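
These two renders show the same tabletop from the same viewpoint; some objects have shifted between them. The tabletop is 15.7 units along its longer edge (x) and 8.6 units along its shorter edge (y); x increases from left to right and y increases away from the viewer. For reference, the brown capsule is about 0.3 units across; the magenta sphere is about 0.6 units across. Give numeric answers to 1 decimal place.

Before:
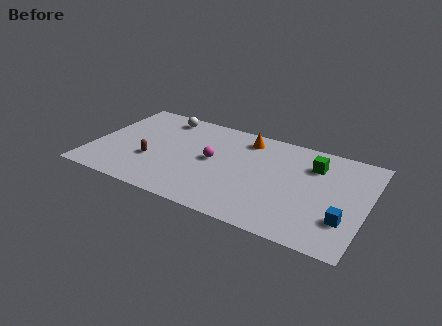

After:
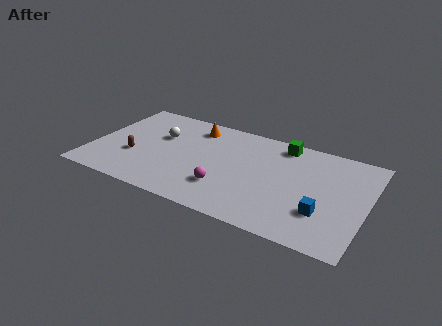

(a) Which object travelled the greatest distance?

the orange cone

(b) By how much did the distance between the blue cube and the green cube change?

+1.2

The distance was about 4.4 in the first image and 5.6 in the second, so they moved 1.2 units further apart.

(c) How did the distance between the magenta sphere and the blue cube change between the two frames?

-2.5

Before: roughly 8.0 units apart; after: 5.5. That's 2.5 units closer together.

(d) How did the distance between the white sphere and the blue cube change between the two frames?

-1.9

Before: roughly 12.0 units apart; after: 10.1. That's 1.9 units closer together.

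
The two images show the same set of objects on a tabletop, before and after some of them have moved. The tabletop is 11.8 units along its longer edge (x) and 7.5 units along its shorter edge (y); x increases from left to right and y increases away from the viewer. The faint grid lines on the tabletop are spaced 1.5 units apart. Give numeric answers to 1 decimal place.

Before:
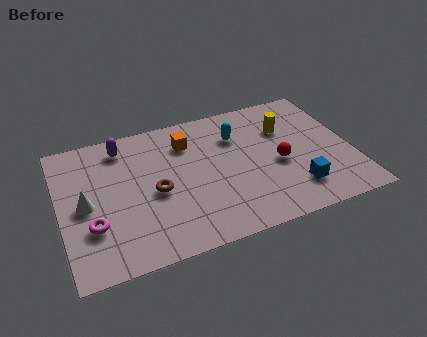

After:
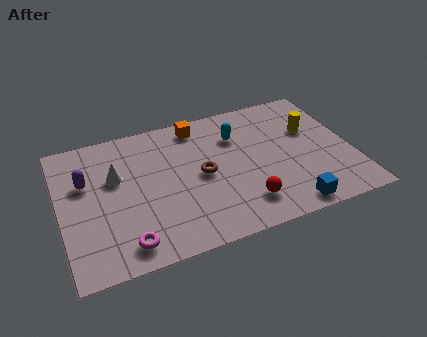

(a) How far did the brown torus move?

1.9

The brown torus moved from about (3.8, 3.4) to (5.7, 3.7), a distance of √(1.9² + 0.3²) ≈ 1.9.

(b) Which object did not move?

the cyan capsule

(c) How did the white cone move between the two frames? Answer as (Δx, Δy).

(1.3, 1.1)

From the two frames, the white cone sits at roughly (1.0, 3.6) before and (2.3, 4.7) after.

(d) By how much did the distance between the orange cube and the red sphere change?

+0.9

They were about 4.2 units apart before and 5.1 after — 0.9 units further apart.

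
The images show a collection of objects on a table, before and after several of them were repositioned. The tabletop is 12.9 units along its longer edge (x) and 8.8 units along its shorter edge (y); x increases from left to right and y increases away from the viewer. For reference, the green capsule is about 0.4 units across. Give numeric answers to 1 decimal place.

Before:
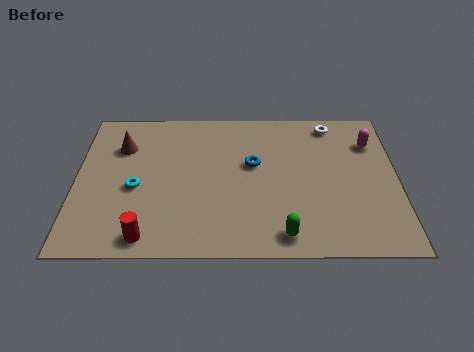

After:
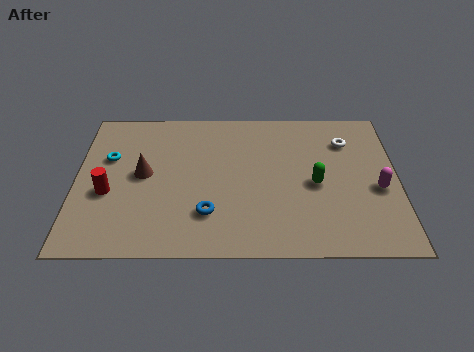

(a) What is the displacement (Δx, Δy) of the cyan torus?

(-1.1, 1.8)

The cyan torus started near (2.4, 3.8) and ended near (1.3, 5.6).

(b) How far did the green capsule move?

3.2

The green capsule was near (8.3, 1.1) before and (9.6, 4.0) after, so it travelled √(1.3² + 2.9²) ≈ 3.2 units.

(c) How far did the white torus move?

1.3

The white torus was near (10.3, 7.7) before and (10.9, 6.6) after, so it travelled √(0.6² + 1.1²) ≈ 1.3 units.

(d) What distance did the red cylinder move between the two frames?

3.0

From (2.9, 1.0) to (1.3, 3.5), the red cylinder covered √(1.6² + 2.5²) ≈ 3.0 units.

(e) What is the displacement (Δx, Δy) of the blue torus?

(-1.8, -2.9)

From the two frames, the blue torus sits at roughly (7.1, 5.2) before and (5.3, 2.3) after.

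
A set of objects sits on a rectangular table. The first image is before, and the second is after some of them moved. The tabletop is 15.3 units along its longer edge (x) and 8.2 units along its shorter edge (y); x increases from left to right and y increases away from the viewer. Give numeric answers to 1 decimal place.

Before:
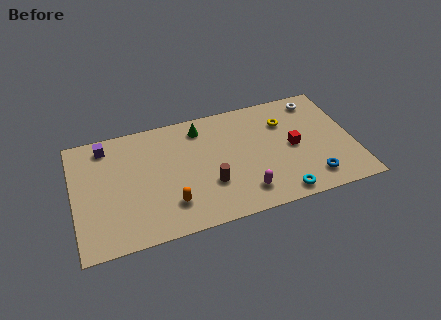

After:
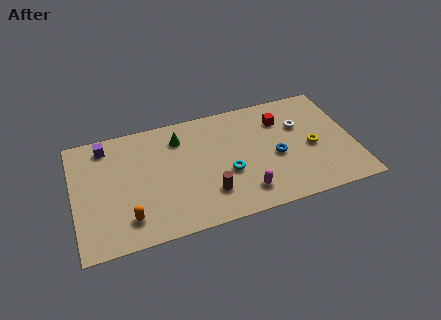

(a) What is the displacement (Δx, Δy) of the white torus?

(-1.1, -1.6)

The white torus was at about (13.6, 7.0) and moved to about (12.5, 5.4).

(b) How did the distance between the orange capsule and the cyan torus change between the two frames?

-0.3

They were about 6.0 units apart before and 5.7 after — 0.3 units closer together.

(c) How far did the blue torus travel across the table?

2.8

The blue torus was near (12.8, 1.5) before and (11.0, 3.6) after, so it travelled √(1.8² + 2.1²) ≈ 2.8 units.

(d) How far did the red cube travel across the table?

2.2

The red cube moved from about (12.0, 4.0) to (11.5, 6.1), a distance of √(0.5² + 2.1²) ≈ 2.2.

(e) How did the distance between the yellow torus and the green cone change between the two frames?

+2.9

They were about 4.7 units apart before and 7.6 after — 2.9 units further apart.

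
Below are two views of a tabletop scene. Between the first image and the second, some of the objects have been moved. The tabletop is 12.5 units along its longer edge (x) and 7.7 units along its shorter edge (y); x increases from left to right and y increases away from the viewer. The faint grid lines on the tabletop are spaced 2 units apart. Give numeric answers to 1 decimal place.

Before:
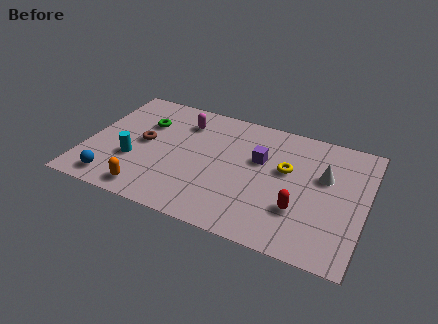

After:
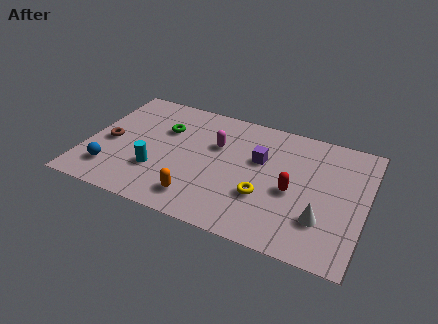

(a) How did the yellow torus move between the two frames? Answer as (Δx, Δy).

(-0.8, -2.0)

From the two frames, the yellow torus sits at roughly (8.9, 4.6) before and (8.1, 2.6) after.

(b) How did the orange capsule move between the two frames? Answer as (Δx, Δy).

(2.2, 0.4)

The orange capsule was at about (3.1, 1.0) and moved to about (5.3, 1.4).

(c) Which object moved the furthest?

the white cone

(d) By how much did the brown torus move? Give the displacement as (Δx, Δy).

(-1.5, -0.5)

The brown torus was at about (2.5, 4.0) and moved to about (1.0, 3.5).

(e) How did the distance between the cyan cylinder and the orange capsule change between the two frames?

+0.3

Before: roughly 1.9 units apart; after: 2.2. That's 0.3 units further apart.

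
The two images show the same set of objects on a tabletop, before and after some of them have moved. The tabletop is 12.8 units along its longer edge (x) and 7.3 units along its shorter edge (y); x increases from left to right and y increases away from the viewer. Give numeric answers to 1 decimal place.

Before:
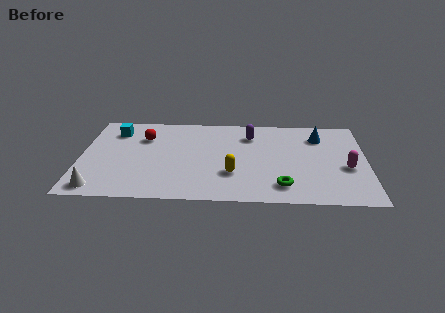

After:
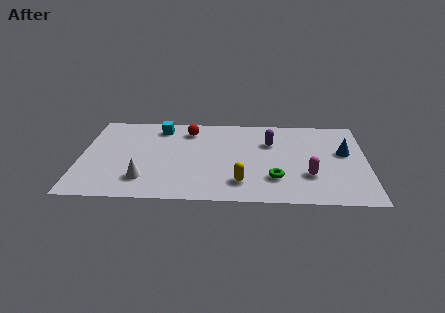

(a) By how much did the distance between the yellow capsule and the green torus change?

-0.8

The distance was about 2.4 in the first image and 1.6 in the second, so they moved 0.8 units closer together.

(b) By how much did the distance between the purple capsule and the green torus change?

-1.4

The distance was about 4.4 in the first image and 3.0 in the second, so they moved 1.4 units closer together.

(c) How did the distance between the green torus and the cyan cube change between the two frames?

-2.0

They were about 8.6 units apart before and 6.6 after — 2.0 units closer together.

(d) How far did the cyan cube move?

2.0

The cyan cube was near (1.5, 5.7) before and (3.5, 6.1) after, so it travelled √(2.0² + 0.4²) ≈ 2.0 units.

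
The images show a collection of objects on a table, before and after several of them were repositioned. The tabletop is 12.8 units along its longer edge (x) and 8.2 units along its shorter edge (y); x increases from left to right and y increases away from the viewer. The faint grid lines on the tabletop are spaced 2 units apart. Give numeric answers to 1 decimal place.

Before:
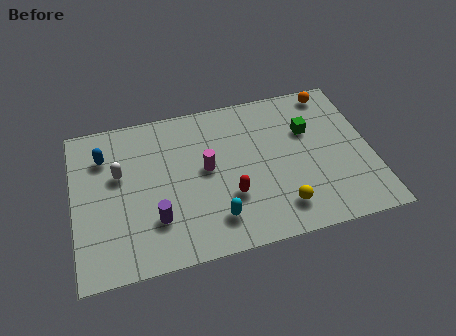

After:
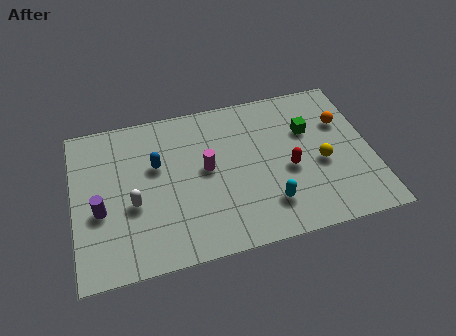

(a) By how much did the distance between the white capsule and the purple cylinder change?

-1.6

The distance was about 3.0 in the first image and 1.4 in the second, so they moved 1.6 units closer together.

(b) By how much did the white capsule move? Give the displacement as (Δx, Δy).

(0.5, -1.7)

From the two frames, the white capsule sits at roughly (2.0, 5.0) before and (2.5, 3.3) after.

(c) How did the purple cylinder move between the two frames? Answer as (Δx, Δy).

(-2.3, 1.0)

The purple cylinder was at about (3.4, 2.3) and moved to about (1.1, 3.3).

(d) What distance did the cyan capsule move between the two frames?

2.3

From (5.9, 1.7) to (8.2, 1.9), the cyan capsule covered √(2.3² + 0.2²) ≈ 2.3 units.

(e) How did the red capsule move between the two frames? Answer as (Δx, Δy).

(2.6, 0.8)

The red capsule was at about (6.6, 2.7) and moved to about (9.2, 3.5).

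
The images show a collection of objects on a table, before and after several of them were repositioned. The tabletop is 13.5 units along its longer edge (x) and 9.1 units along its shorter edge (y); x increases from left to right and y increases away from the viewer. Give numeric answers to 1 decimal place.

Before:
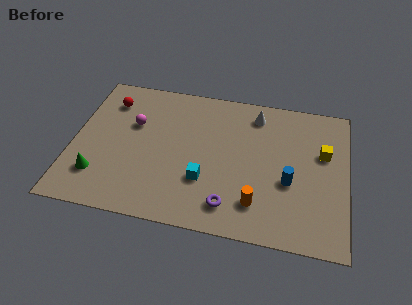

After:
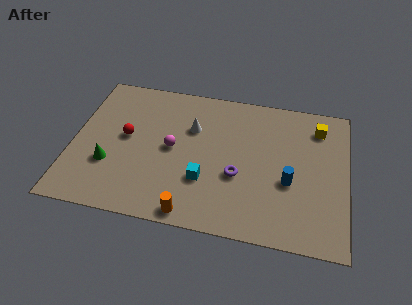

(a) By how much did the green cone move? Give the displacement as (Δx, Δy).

(0.5, 0.8)

The green cone was at about (1.4, 2.2) and moved to about (1.9, 3.0).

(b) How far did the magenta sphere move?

2.3

The magenta sphere was near (2.9, 5.8) before and (4.9, 4.6) after, so it travelled √(2.0² + 1.2²) ≈ 2.3 units.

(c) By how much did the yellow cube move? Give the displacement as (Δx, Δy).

(-0.3, 1.6)

The yellow cube was at about (12.3, 5.7) and moved to about (12.0, 7.3).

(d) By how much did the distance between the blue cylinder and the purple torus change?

-0.9

The distance was about 3.4 in the first image and 2.5 in the second, so they moved 0.9 units closer together.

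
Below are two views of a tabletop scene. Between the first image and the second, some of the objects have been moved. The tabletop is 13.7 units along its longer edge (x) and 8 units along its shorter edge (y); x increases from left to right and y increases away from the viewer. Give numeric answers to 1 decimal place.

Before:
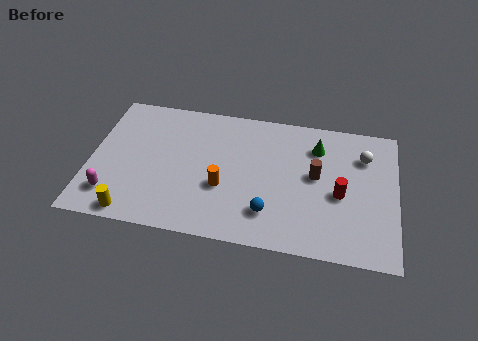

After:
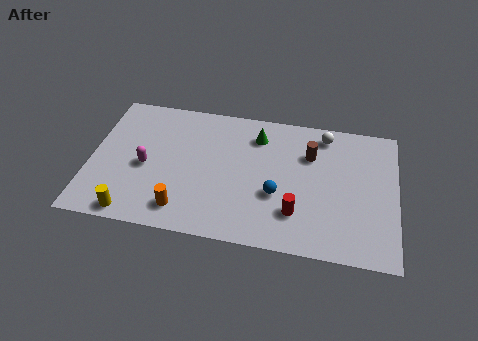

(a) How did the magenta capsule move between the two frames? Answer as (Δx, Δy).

(1.4, 1.9)

The magenta capsule was at about (1.1, 1.7) and moved to about (2.5, 3.6).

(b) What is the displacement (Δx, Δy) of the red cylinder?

(-1.9, -1.4)

The red cylinder started near (11.2, 3.5) and ended near (9.3, 2.1).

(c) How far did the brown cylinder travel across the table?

1.2

The brown cylinder moved from about (10.1, 4.4) to (9.8, 5.6), a distance of √(0.3² + 1.2²) ≈ 1.2.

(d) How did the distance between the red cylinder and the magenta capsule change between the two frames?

-3.3

They were about 10.3 units apart before and 7.0 after — 3.3 units closer together.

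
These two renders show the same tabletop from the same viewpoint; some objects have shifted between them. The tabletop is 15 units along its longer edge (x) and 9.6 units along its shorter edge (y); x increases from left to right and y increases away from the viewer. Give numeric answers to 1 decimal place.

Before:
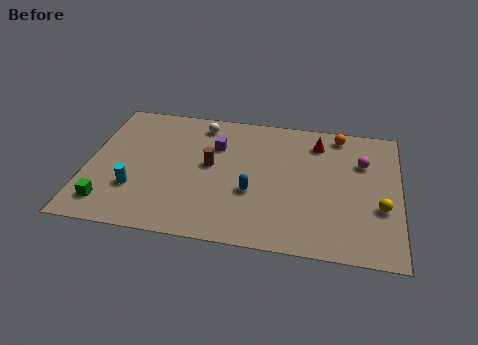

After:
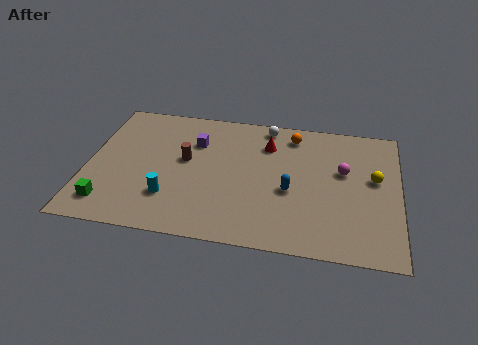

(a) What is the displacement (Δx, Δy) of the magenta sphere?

(-0.9, -0.8)

The magenta sphere started near (13.2, 6.6) and ended near (12.3, 5.8).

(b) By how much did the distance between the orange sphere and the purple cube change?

-1.3

The distance was about 6.2 in the first image and 4.9 in the second, so they moved 1.3 units closer together.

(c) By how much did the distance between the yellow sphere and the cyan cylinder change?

-1.6

The distance was about 11.7 in the first image and 10.1 in the second, so they moved 1.6 units closer together.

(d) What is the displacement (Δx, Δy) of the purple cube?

(-1.0, 0.1)

From the two frames, the purple cube sits at roughly (6.1, 6.7) before and (5.1, 6.8) after.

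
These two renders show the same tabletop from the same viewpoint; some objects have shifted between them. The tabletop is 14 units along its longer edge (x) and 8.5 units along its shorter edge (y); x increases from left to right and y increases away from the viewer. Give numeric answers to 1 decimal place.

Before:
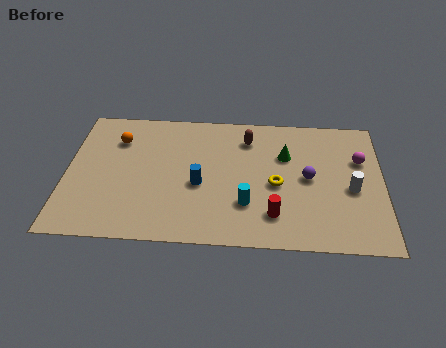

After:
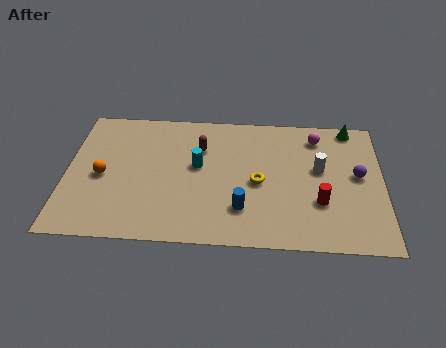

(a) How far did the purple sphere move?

2.2

The purple sphere moved from about (10.7, 4.3) to (12.9, 4.6), a distance of √(2.2² + 0.3²) ≈ 2.2.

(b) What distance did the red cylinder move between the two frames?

2.2

The red cylinder was near (9.2, 1.9) before and (11.2, 2.8) after, so it travelled √(2.0² + 0.9²) ≈ 2.2 units.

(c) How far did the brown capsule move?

2.2

The brown capsule moved from about (8.0, 6.7) to (5.9, 6.0), a distance of √(2.1² + 0.7²) ≈ 2.2.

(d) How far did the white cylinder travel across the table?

1.8

From (12.6, 3.7) to (11.2, 4.9), the white cylinder covered √(1.4² + 1.2²) ≈ 1.8 units.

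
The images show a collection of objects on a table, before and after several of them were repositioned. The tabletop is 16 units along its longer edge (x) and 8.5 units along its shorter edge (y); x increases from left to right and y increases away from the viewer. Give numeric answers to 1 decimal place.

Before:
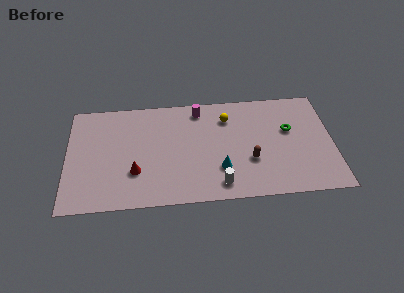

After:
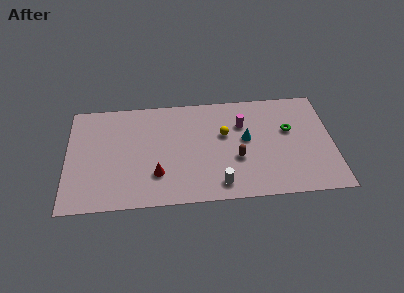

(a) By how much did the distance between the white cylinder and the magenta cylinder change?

-1.3

Before: roughly 6.1 units apart; after: 4.8. That's 1.3 units closer together.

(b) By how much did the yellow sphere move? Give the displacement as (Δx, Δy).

(-0.2, -1.3)

From the two frames, the yellow sphere sits at roughly (9.7, 6.5) before and (9.5, 5.2) after.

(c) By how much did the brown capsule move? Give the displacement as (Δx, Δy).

(-0.8, 0.2)

From the two frames, the brown capsule sits at roughly (11.0, 3.0) before and (10.2, 3.2) after.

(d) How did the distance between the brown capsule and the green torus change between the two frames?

+0.5

Before: roughly 3.3 units apart; after: 3.8. That's 0.5 units further apart.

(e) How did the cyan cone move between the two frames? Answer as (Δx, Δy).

(1.6, 2.2)

The cyan cone was at about (9.2, 2.5) and moved to about (10.8, 4.7).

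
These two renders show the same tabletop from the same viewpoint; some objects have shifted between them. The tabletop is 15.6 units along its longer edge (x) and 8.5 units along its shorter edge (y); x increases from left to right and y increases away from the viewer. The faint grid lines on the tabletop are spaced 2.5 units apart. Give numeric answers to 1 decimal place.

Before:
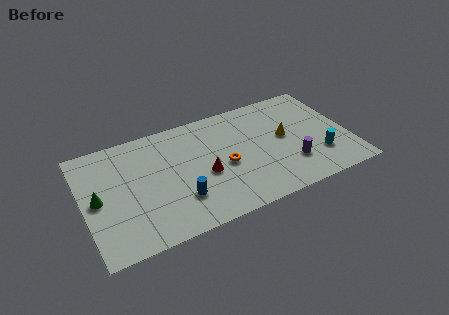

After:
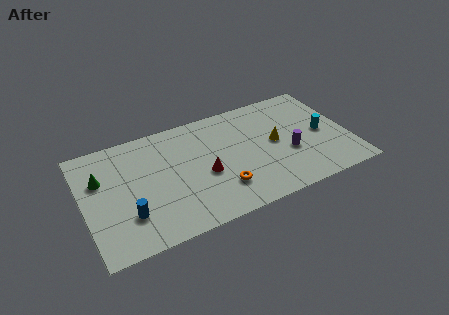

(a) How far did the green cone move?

1.4

From (0.8, 4.2) to (1.1, 5.6), the green cone covered √(0.3² + 1.4²) ≈ 1.4 units.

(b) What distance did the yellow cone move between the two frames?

0.6

The yellow cone moved from about (11.9, 4.6) to (11.3, 4.4), a distance of √(0.6² + 0.2²) ≈ 0.6.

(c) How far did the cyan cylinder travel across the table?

1.7

The cyan cylinder moved from about (13.7, 2.4) to (14.1, 4.1), a distance of √(0.4² + 1.7²) ≈ 1.7.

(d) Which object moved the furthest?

the blue cylinder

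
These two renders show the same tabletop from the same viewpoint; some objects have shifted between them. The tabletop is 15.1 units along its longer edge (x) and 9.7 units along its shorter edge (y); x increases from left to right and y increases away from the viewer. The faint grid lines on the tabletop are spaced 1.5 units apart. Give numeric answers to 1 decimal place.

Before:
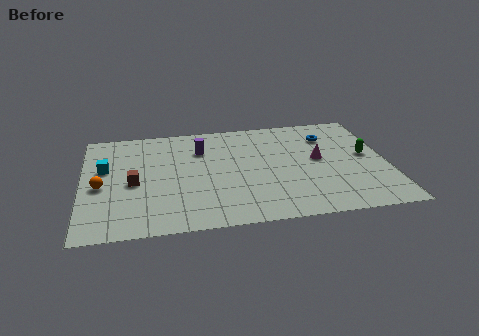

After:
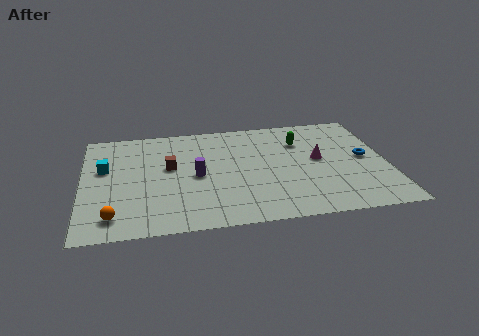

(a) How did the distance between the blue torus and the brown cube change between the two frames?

-0.5

The distance was about 10.2 in the first image and 9.7 in the second, so they moved 0.5 units closer together.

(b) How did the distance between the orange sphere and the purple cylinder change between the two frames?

-0.6

They were about 5.7 units apart before and 5.1 after — 0.6 units closer together.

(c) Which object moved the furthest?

the green capsule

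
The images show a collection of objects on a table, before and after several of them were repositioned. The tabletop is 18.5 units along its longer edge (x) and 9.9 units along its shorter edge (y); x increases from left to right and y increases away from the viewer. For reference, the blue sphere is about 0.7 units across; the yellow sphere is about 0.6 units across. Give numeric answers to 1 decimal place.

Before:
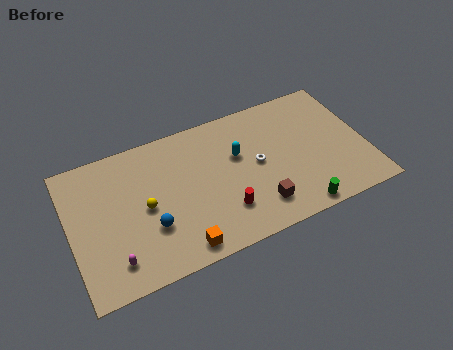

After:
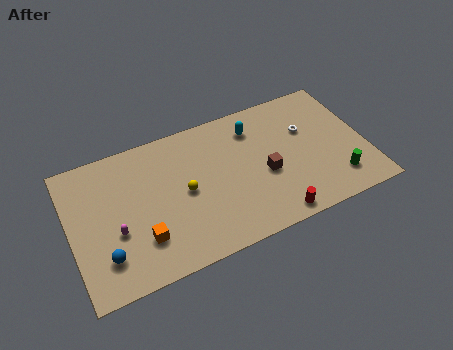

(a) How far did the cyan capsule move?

2.0

The cyan capsule moved from about (10.6, 6.2) to (11.8, 7.8), a distance of √(1.2² + 1.6²) ≈ 2.0.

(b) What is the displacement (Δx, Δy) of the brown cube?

(0.7, 2.1)

The brown cube started near (11.4, 2.1) and ended near (12.1, 4.2).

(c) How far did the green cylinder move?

3.0

From (13.7, 0.9) to (16.4, 2.1), the green cylinder covered √(2.7² + 1.2²) ≈ 3.0 units.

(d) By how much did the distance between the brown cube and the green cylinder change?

+2.2

They were about 2.6 units apart before and 4.8 after — 2.2 units further apart.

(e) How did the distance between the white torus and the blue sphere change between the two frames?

+6.6

They were about 7.1 units apart before and 13.7 after — 6.6 units further apart.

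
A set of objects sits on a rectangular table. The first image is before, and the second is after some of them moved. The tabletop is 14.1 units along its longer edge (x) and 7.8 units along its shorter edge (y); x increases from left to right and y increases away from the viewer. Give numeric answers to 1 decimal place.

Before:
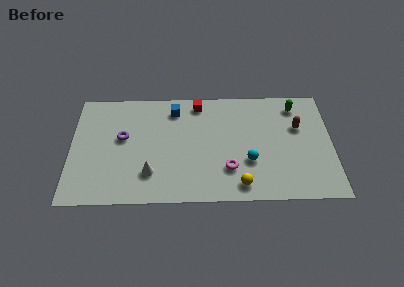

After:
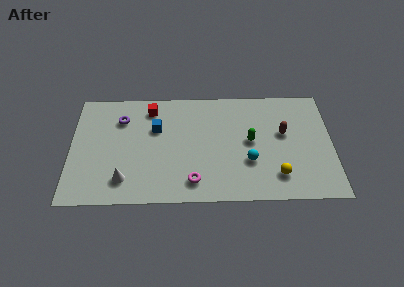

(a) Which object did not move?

the cyan sphere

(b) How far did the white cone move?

1.5

From (4.3, 2.0) to (2.9, 1.6), the white cone covered √(1.4² + 0.4²) ≈ 1.5 units.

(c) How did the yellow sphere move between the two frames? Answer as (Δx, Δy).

(2.0, 0.6)

From the two frames, the yellow sphere sits at roughly (9.1, 1.1) before and (11.1, 1.7) after.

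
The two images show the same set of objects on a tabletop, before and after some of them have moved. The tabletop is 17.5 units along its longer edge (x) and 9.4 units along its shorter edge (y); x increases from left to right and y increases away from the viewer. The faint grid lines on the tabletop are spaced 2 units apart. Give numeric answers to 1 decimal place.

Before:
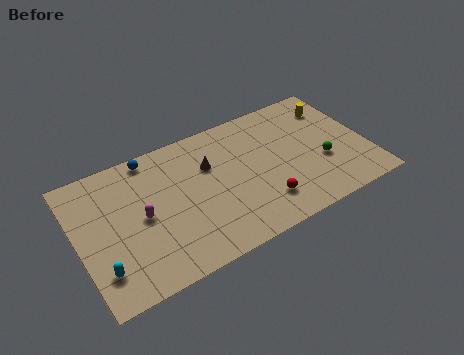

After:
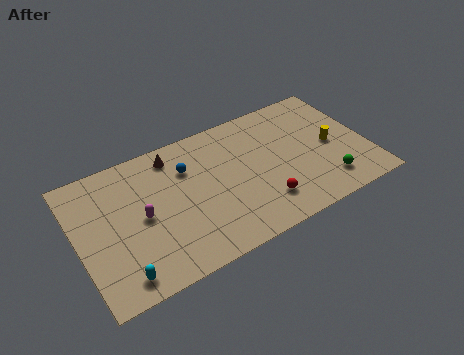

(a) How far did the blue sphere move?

2.7

From (4.8, 8.5) to (6.8, 6.7), the blue sphere covered √(2.0² + 1.8²) ≈ 2.7 units.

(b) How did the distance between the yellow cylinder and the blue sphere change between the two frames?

-2.4

They were about 11.3 units apart before and 8.9 after — 2.4 units closer together.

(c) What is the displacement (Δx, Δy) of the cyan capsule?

(1.0, -0.9)

From the two frames, the cyan capsule sits at roughly (1.1, 2.2) before and (2.1, 1.3) after.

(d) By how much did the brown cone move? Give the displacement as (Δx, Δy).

(-2.0, 1.7)

From the two frames, the brown cone sits at roughly (8.1, 6.3) before and (6.1, 8.0) after.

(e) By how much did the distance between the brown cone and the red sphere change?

+2.6

They were about 4.9 units apart before and 7.5 after — 2.6 units further apart.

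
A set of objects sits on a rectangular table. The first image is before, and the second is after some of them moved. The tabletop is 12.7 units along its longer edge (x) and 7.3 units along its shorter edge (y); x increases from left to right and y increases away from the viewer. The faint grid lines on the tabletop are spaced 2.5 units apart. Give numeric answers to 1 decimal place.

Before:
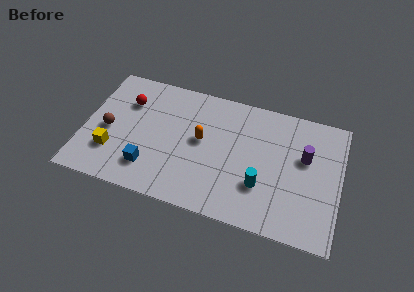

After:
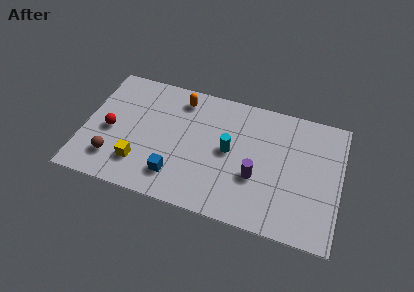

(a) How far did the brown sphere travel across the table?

1.6

The brown sphere moved from about (1.2, 3.3) to (1.6, 1.7), a distance of √(0.4² + 1.6²) ≈ 1.6.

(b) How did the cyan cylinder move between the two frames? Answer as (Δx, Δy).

(-1.7, 1.5)

From the two frames, the cyan cylinder sits at roughly (8.9, 2.3) before and (7.2, 3.8) after.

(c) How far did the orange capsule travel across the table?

2.4

From (5.8, 4.0) to (4.6, 6.1), the orange capsule covered √(1.2² + 2.1²) ≈ 2.4 units.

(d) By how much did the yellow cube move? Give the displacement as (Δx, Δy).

(1.4, -0.3)

The yellow cube started near (1.5, 2.1) and ended near (2.9, 1.8).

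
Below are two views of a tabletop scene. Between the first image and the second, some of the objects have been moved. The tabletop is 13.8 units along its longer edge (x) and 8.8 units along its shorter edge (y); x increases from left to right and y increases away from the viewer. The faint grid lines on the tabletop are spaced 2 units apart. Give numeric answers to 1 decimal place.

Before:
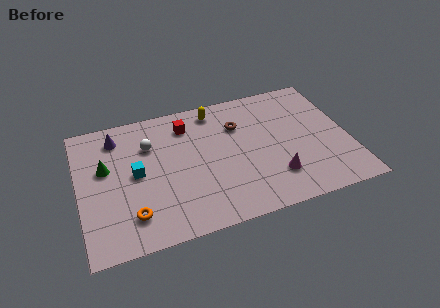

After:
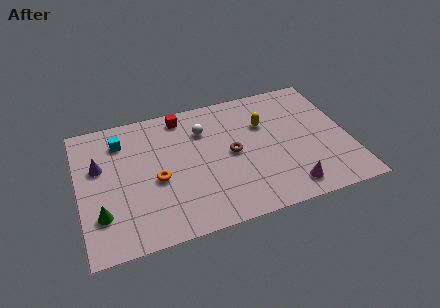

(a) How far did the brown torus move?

1.9

The brown torus moved from about (8.3, 6.2) to (7.8, 4.4), a distance of √(0.5² + 1.8²) ≈ 1.9.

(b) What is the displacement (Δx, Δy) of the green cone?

(-0.4, -2.9)

The green cone started near (1.4, 5.3) and ended near (1.0, 2.4).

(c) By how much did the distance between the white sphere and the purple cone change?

+3.6

Before: roughly 1.9 units apart; after: 5.5. That's 3.6 units further apart.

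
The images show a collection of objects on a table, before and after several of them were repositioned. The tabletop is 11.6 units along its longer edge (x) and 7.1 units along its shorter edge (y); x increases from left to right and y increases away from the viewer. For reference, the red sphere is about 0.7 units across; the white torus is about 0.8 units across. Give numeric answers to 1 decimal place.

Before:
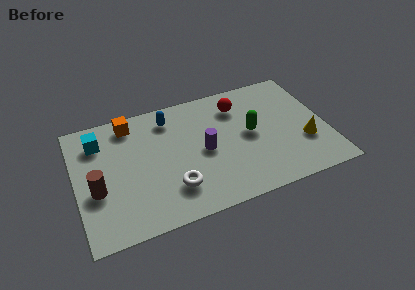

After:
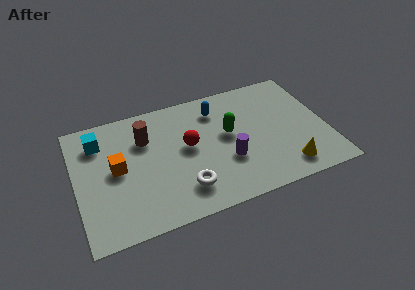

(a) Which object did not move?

the cyan cube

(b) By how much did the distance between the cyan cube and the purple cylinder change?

+1.3

The distance was about 5.1 in the first image and 6.4 in the second, so they moved 1.3 units further apart.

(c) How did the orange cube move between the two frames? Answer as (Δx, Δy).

(-0.8, -2.4)

The orange cube started near (2.7, 6.1) and ended near (1.9, 3.7).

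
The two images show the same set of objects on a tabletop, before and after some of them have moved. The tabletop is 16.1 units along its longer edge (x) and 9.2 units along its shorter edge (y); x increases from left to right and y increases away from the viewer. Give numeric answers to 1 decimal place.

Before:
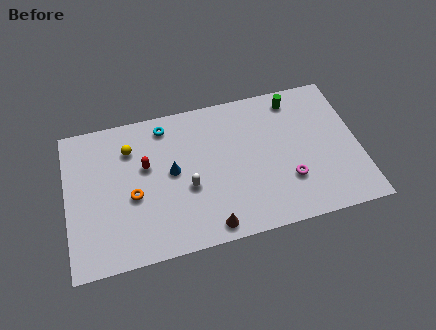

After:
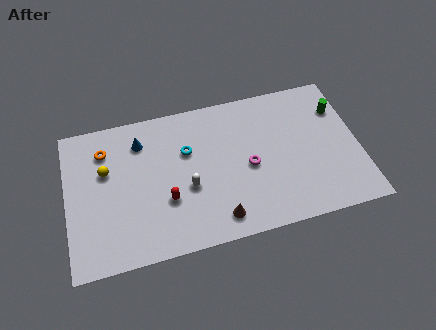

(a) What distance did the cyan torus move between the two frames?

2.2

The cyan torus moved from about (5.6, 7.9) to (6.7, 6.0), a distance of √(1.1² + 1.9²) ≈ 2.2.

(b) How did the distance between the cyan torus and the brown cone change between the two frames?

-2.4

The distance was about 7.2 in the first image and 4.8 in the second, so they moved 2.4 units closer together.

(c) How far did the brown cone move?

0.6

The brown cone was near (7.6, 1.0) before and (8.1, 1.4) after, so it travelled √(0.5² + 0.4²) ≈ 0.6 units.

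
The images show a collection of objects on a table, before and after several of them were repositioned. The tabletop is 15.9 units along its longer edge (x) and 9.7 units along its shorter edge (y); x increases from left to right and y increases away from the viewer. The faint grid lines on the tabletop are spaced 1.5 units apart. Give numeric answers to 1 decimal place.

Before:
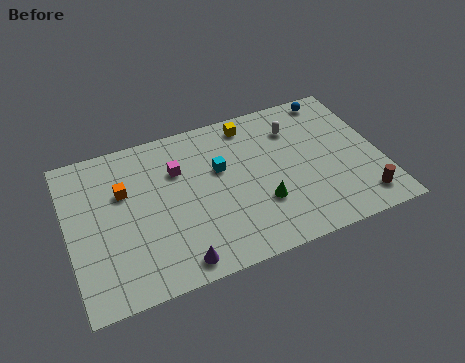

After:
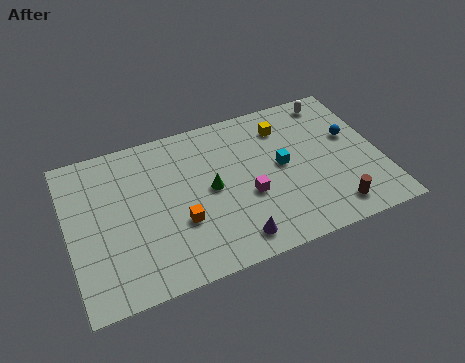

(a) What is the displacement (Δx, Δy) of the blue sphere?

(0.6, -2.9)

The blue sphere was at about (14.0, 8.7) and moved to about (14.6, 5.8).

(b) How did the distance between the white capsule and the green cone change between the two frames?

+3.0

They were about 4.7 units apart before and 7.7 after — 3.0 units further apart.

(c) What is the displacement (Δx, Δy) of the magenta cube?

(3.3, -2.9)

The magenta cube was at about (5.7, 6.7) and moved to about (9.0, 3.8).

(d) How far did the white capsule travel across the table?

2.5

The white capsule was near (11.8, 7.3) before and (14.0, 8.5) after, so it travelled √(2.2² + 1.2²) ≈ 2.5 units.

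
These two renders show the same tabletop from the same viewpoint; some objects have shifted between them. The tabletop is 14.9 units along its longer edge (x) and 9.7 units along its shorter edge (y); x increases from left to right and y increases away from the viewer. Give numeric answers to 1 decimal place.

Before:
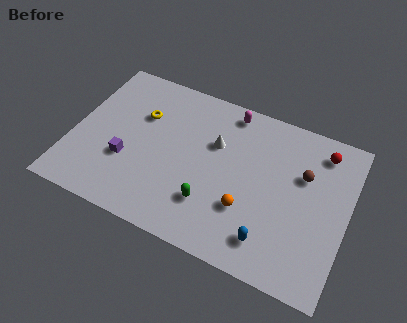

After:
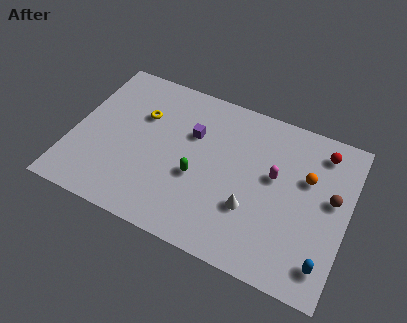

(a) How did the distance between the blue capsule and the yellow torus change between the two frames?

+2.6

They were about 8.9 units apart before and 11.5 after — 2.6 units further apart.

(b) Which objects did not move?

the yellow torus and the red sphere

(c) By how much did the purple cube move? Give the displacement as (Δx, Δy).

(3.2, 3.0)

The purple cube was at about (3.1, 3.4) and moved to about (6.3, 6.4).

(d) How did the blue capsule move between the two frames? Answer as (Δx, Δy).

(2.9, -0.1)

The blue capsule started near (11.1, 1.8) and ended near (14.0, 1.7).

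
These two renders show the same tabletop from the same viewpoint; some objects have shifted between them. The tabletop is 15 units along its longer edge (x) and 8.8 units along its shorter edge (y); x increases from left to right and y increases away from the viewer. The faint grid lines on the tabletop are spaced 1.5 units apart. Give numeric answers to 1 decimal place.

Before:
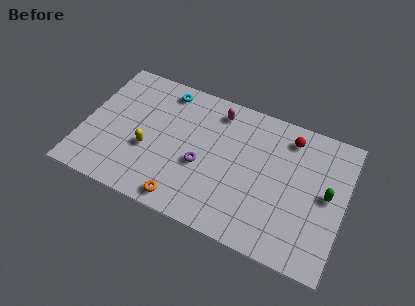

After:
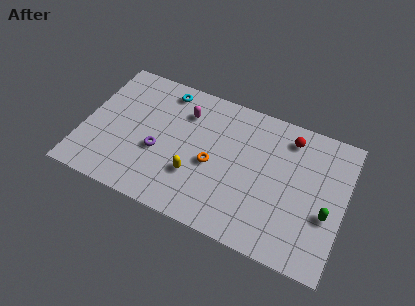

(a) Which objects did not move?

the red sphere and the cyan torus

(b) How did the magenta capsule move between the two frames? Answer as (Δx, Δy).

(-1.8, -0.8)

From the two frames, the magenta capsule sits at roughly (7.4, 7.4) before and (5.6, 6.6) after.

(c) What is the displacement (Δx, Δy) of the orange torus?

(1.3, 2.9)

From the two frames, the orange torus sits at roughly (6.2, 1.0) before and (7.5, 3.9) after.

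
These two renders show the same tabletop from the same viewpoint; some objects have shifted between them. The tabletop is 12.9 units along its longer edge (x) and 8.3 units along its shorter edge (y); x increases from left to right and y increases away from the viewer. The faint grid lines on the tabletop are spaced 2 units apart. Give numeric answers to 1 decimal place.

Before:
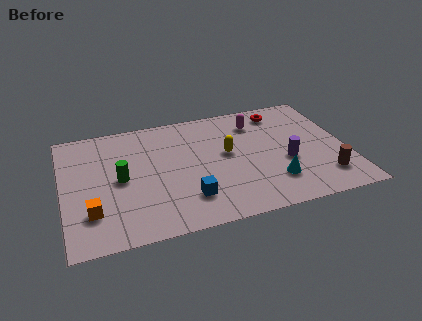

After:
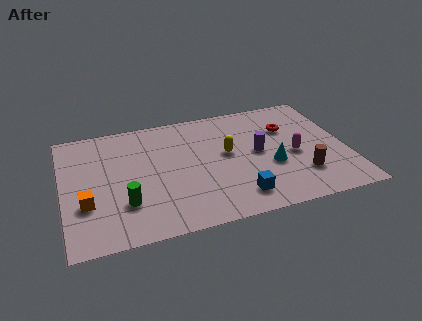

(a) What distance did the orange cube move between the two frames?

0.6

The orange cube moved from about (1.2, 2.2) to (1.0, 2.8), a distance of √(0.2² + 0.6²) ≈ 0.6.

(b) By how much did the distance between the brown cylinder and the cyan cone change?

-0.7

They were about 2.3 units apart before and 1.6 after — 0.7 units closer together.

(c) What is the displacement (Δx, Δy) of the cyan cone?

(0.0, 1.1)

The cyan cone started near (9.4, 2.1) and ended near (9.4, 3.2).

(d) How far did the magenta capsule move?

3.2

The magenta capsule was near (9.0, 6.5) before and (10.5, 3.7) after, so it travelled √(1.5² + 2.8²) ≈ 3.2 units.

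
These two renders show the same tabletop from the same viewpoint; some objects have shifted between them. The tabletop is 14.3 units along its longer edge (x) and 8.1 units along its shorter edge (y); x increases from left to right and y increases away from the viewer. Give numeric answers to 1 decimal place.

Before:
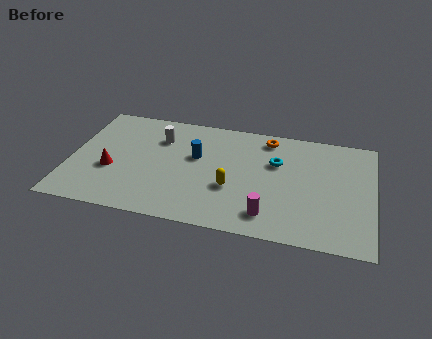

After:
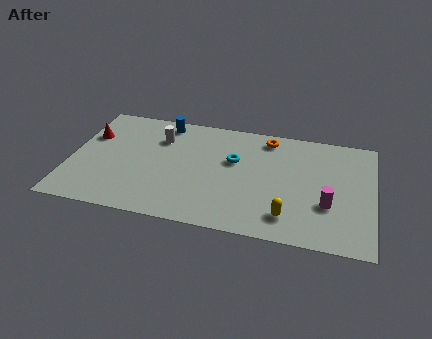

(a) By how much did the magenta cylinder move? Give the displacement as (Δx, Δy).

(2.7, 1.3)

The magenta cylinder started near (9.5, 1.5) and ended near (12.2, 2.8).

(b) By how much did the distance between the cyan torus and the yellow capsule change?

+1.3

They were about 3.0 units apart before and 4.3 after — 1.3 units further apart.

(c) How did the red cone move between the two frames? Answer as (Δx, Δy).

(-1.2, 2.3)

From the two frames, the red cone sits at roughly (2.0, 3.1) before and (0.8, 5.4) after.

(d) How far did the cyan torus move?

2.0

From (9.7, 5.3) to (7.7, 5.0), the cyan torus covered √(2.0² + 0.3²) ≈ 2.0 units.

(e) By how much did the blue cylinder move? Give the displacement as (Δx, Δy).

(-1.7, 2.2)

From the two frames, the blue cylinder sits at roughly (5.9, 4.9) before and (4.2, 7.1) after.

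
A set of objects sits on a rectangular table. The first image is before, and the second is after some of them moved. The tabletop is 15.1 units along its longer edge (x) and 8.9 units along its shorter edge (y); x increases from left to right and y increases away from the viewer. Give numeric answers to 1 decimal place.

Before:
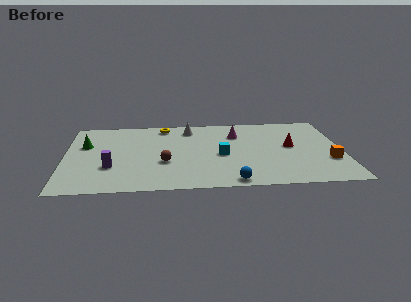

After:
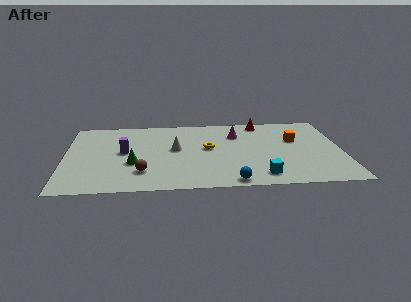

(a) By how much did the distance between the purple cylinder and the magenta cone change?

-1.3

They were about 7.8 units apart before and 6.5 after — 1.3 units closer together.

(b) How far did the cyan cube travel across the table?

3.3

The cyan cube was near (8.5, 4.0) before and (10.6, 1.4) after, so it travelled √(2.1² + 2.6²) ≈ 3.3 units.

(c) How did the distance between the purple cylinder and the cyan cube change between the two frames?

+2.0

The distance was about 6.1 in the first image and 8.1 in the second, so they moved 2.0 units further apart.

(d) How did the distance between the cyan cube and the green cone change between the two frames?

-0.4

They were about 7.6 units apart before and 7.2 after — 0.4 units closer together.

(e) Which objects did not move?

the magenta cone and the blue sphere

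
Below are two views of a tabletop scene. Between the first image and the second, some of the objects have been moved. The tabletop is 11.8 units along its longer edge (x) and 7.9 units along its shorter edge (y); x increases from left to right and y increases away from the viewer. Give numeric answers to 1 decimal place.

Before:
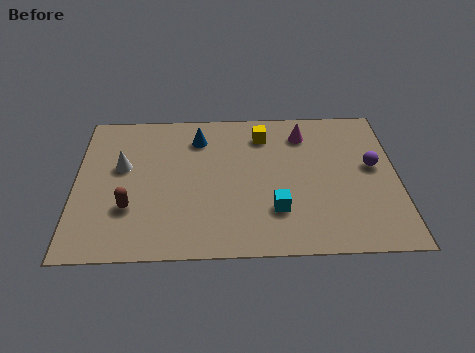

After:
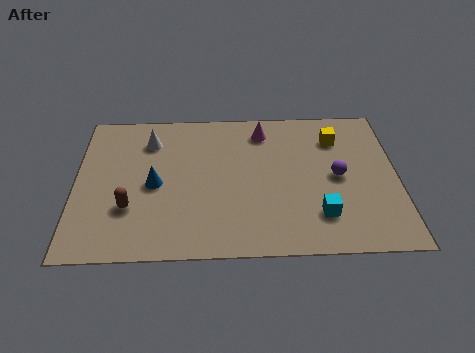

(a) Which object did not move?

the brown capsule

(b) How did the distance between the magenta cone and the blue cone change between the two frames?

+1.0

The distance was about 3.9 in the first image and 4.9 in the second, so they moved 1.0 units further apart.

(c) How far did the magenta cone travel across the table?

1.5

From (8.4, 6.3) to (6.9, 6.5), the magenta cone covered √(1.5² + 0.2²) ≈ 1.5 units.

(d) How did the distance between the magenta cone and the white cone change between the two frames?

-2.7

Before: roughly 6.9 units apart; after: 4.2. That's 2.7 units closer together.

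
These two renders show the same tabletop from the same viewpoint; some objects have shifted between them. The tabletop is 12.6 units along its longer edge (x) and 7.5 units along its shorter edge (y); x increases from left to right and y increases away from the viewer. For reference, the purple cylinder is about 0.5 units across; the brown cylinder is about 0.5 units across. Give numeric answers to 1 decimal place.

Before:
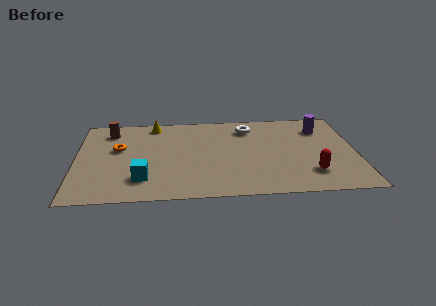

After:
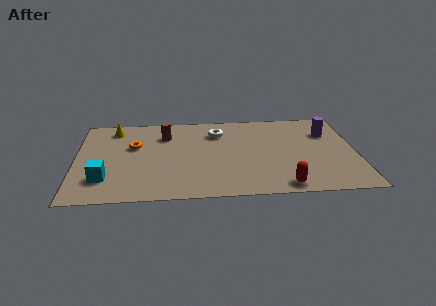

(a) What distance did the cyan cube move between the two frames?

1.7

The cyan cube was near (3.0, 1.8) before and (1.3, 1.9) after, so it travelled √(1.7² + 0.1²) ≈ 1.7 units.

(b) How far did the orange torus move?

0.7

The orange torus moved from about (1.9, 4.5) to (2.6, 4.7), a distance of √(0.7² + 0.2²) ≈ 0.7.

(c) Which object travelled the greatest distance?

the brown cylinder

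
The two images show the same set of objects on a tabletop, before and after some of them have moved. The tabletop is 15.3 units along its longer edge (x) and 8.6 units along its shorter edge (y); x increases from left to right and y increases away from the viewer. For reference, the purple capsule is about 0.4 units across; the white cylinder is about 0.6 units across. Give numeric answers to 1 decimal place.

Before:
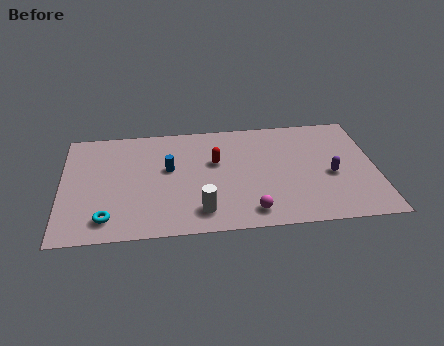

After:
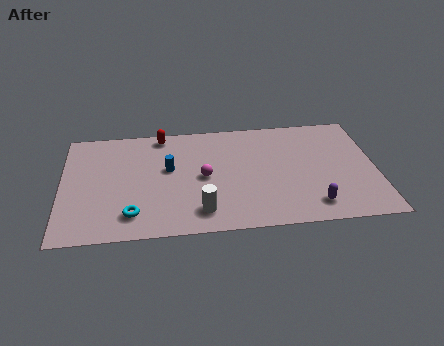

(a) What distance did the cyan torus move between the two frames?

1.2

The cyan torus moved from about (2.2, 1.5) to (3.4, 1.7), a distance of √(1.2² + 0.2²) ≈ 1.2.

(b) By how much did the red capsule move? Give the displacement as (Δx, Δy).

(-2.6, 2.4)

The red capsule started near (7.5, 5.3) and ended near (4.9, 7.7).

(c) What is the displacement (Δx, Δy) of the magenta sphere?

(-2.2, 2.9)

From the two frames, the magenta sphere sits at roughly (9.1, 1.3) before and (6.9, 4.2) after.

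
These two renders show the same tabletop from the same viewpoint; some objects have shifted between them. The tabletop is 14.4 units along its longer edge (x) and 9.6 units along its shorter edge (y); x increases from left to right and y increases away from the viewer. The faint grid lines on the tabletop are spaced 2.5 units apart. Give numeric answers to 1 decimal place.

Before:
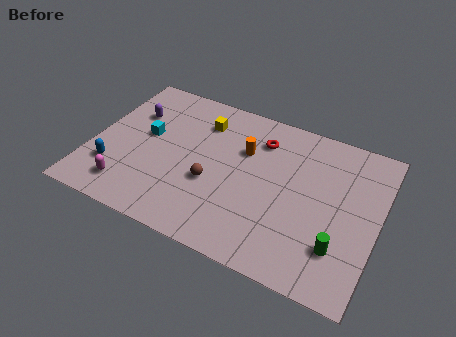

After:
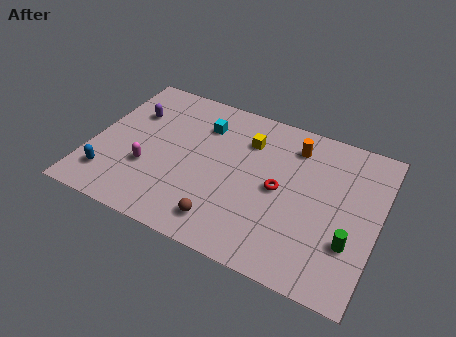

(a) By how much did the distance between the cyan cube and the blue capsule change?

+3.5

Before: roughly 3.1 units apart; after: 6.6. That's 3.5 units further apart.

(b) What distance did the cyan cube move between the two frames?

3.2

The cyan cube moved from about (2.6, 5.4) to (5.3, 7.2), a distance of √(2.7² + 1.8²) ≈ 3.2.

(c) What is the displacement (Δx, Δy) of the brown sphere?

(0.9, -2.1)

The brown sphere was at about (6.2, 3.7) and moved to about (7.1, 1.6).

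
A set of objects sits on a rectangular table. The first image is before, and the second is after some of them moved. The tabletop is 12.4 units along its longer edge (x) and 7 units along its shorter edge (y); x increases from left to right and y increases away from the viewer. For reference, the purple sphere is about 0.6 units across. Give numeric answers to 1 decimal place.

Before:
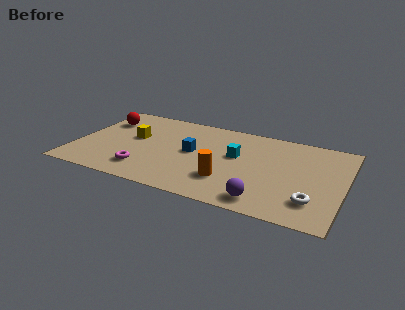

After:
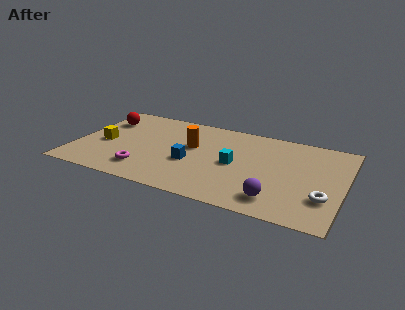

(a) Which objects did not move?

the magenta torus and the red sphere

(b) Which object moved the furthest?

the orange cylinder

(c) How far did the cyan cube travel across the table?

0.7

The cyan cube moved from about (7.4, 4.1) to (7.4, 3.4), a distance of √(0.0² + 0.7²) ≈ 0.7.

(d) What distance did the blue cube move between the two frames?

0.9

From (5.4, 3.7) to (5.4, 2.8), the blue cube covered √(0.0² + 0.9²) ≈ 0.9 units.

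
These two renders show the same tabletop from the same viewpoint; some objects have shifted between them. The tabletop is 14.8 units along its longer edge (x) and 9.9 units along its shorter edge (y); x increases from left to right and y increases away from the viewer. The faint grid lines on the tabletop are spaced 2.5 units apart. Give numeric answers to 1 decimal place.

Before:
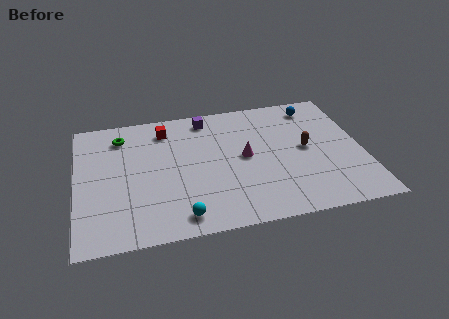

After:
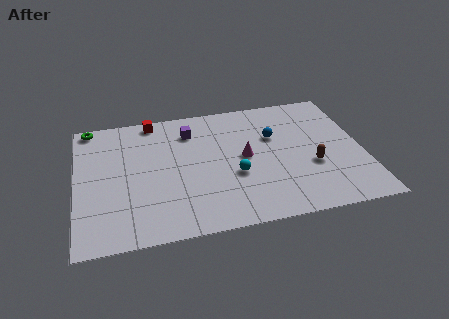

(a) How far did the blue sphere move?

3.0

The blue sphere moved from about (12.6, 8.4) to (10.3, 6.4), a distance of √(2.3² + 2.0²) ≈ 3.0.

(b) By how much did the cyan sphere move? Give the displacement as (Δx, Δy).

(2.9, 2.5)

The cyan sphere started near (5.2, 1.3) and ended near (8.1, 3.8).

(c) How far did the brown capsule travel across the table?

1.4

The brown capsule moved from about (11.9, 5.1) to (12.1, 3.7), a distance of √(0.2² + 1.4²) ≈ 1.4.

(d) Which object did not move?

the magenta cone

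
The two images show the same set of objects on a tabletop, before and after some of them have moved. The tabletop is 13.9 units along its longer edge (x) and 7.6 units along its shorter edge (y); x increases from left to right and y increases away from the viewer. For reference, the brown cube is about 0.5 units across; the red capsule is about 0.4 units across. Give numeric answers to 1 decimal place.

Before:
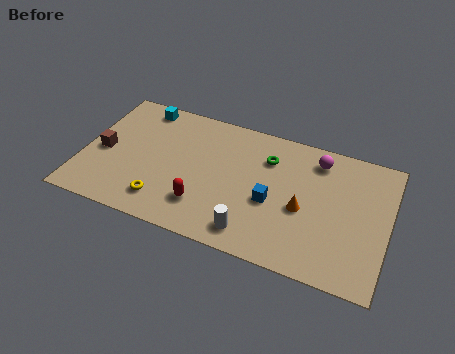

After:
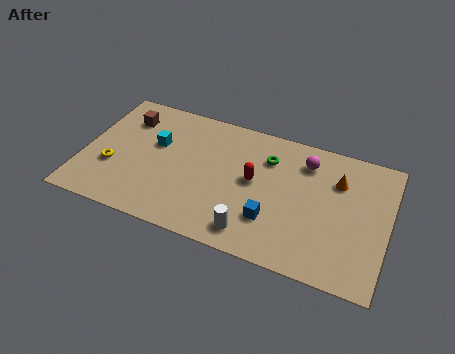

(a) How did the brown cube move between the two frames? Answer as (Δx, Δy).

(0.8, 2.3)

From the two frames, the brown cube sits at roughly (0.9, 3.5) before and (1.7, 5.8) after.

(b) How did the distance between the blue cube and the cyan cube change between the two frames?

-1.2

Before: roughly 7.3 units apart; after: 6.1. That's 1.2 units closer together.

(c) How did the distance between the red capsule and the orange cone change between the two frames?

-0.7

Before: roughly 4.6 units apart; after: 3.9. That's 0.7 units closer together.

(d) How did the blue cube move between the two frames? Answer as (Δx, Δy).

(0.1, -1.0)

From the two frames, the blue cube sits at roughly (8.7, 3.2) before and (8.8, 2.2) after.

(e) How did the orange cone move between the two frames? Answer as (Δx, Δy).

(1.4, 2.1)

From the two frames, the orange cone sits at roughly (10.1, 3.3) before and (11.5, 5.4) after.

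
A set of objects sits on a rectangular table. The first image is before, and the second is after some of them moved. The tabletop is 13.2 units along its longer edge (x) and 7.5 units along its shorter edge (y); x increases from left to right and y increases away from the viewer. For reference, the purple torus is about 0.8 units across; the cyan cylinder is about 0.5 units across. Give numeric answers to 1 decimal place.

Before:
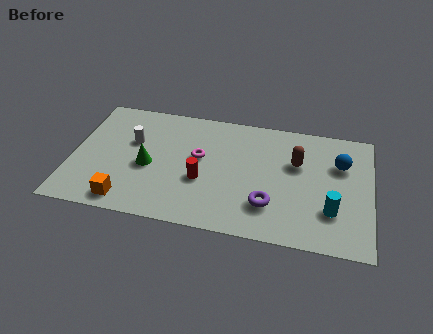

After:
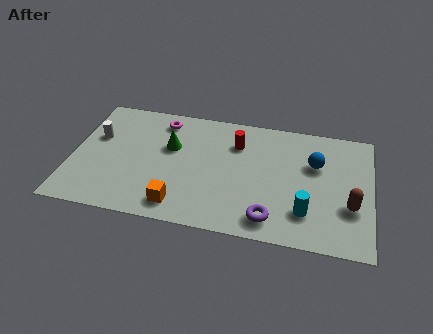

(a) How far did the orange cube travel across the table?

2.3

The orange cube moved from about (2.6, 1.0) to (4.9, 1.2), a distance of √(2.3² + 0.2²) ≈ 2.3.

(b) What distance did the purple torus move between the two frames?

0.8

The purple torus moved from about (8.8, 2.0) to (8.9, 1.2), a distance of √(0.1² + 0.8²) ≈ 0.8.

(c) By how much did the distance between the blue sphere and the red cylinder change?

-2.8

They were about 6.4 units apart before and 3.6 after — 2.8 units closer together.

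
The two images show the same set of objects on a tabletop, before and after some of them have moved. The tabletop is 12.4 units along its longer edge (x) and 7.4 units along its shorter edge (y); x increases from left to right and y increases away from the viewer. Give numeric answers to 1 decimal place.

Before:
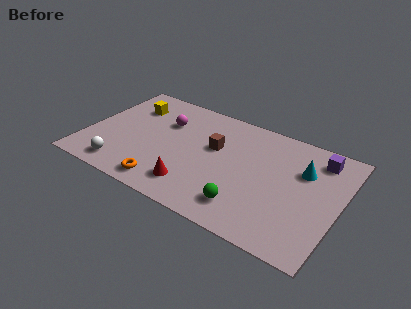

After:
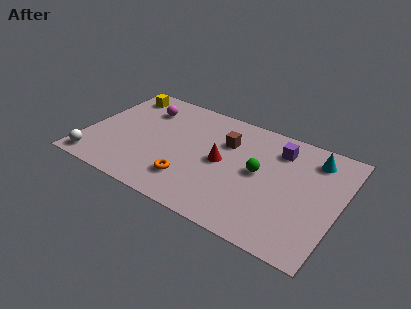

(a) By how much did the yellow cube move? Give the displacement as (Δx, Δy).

(-0.6, 0.7)

From the two frames, the yellow cube sits at roughly (1.8, 5.5) before and (1.2, 6.2) after.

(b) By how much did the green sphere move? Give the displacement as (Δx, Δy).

(0.3, 2.4)

From the two frames, the green sphere sits at roughly (8.2, 1.5) before and (8.5, 3.9) after.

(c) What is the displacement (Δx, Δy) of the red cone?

(1.1, 2.2)

From the two frames, the red cone sits at roughly (5.6, 1.5) before and (6.7, 3.7) after.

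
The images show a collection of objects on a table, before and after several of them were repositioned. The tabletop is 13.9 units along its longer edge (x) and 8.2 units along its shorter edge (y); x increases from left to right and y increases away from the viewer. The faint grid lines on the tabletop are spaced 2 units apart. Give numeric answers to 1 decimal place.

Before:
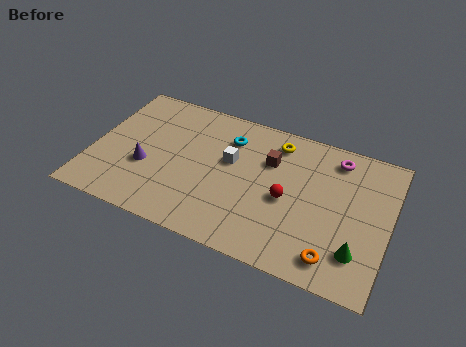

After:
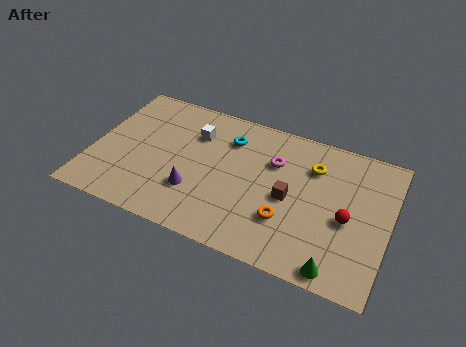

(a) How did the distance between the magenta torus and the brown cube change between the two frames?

-1.3

The distance was about 3.3 in the first image and 2.0 in the second, so they moved 1.3 units closer together.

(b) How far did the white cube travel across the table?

2.1

The white cube was near (6.4, 4.9) before and (4.6, 5.9) after, so it travelled √(1.8² + 1.0²) ≈ 2.1 units.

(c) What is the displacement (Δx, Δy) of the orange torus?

(-2.3, 1.2)

The orange torus started near (11.6, 1.3) and ended near (9.3, 2.5).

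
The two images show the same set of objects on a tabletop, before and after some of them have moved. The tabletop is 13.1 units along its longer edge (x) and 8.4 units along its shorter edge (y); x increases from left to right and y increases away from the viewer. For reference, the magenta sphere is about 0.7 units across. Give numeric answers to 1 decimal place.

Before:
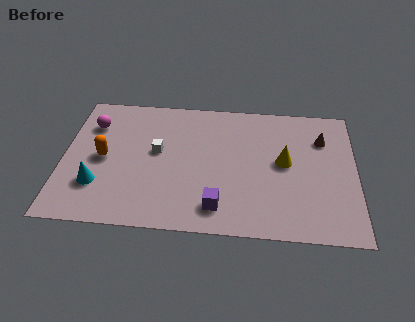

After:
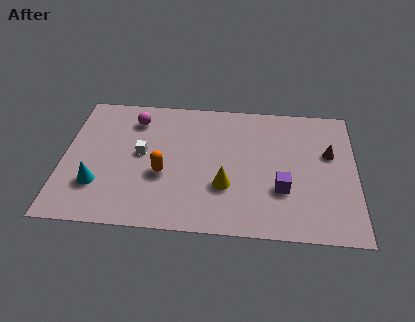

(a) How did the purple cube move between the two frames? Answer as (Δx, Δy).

(2.8, 1.3)

From the two frames, the purple cube sits at roughly (7.0, 1.5) before and (9.8, 2.8) after.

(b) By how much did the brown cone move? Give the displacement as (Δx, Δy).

(0.3, -0.9)

The brown cone was at about (11.6, 6.1) and moved to about (11.9, 5.2).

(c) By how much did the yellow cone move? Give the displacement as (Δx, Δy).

(-2.6, -1.7)

The yellow cone started near (9.9, 4.5) and ended near (7.3, 2.8).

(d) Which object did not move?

the cyan cone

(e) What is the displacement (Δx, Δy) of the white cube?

(-0.7, -0.2)

The white cube was at about (4.2, 4.7) and moved to about (3.5, 4.5).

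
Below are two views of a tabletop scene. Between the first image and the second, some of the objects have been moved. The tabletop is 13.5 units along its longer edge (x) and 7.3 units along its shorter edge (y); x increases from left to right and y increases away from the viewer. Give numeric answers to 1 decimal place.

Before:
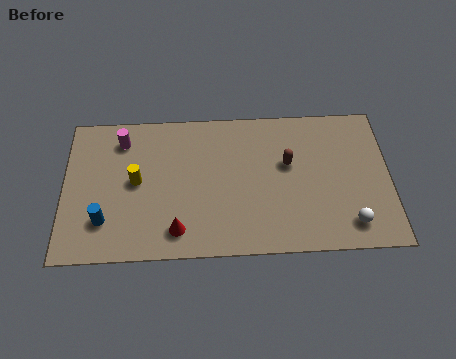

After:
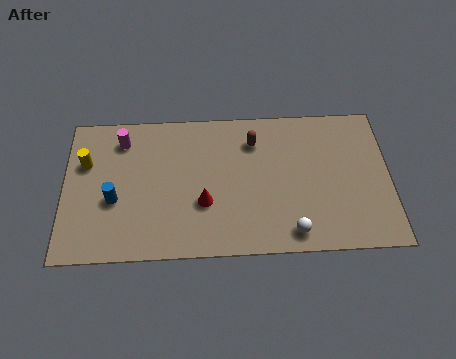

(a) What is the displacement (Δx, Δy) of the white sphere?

(-2.4, -0.3)

The white sphere started near (11.8, 1.3) and ended near (9.4, 1.0).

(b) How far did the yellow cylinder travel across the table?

2.3

The yellow cylinder moved from about (3.0, 3.8) to (0.9, 4.8), a distance of √(2.1² + 1.0²) ≈ 2.3.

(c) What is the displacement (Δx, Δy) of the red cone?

(1.1, 1.3)

The red cone was at about (4.7, 1.3) and moved to about (5.8, 2.6).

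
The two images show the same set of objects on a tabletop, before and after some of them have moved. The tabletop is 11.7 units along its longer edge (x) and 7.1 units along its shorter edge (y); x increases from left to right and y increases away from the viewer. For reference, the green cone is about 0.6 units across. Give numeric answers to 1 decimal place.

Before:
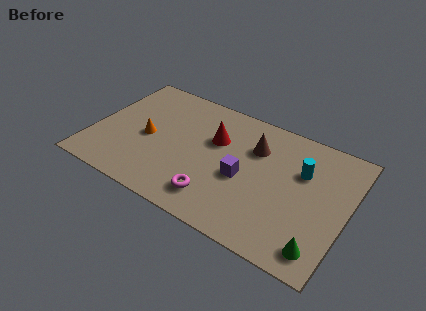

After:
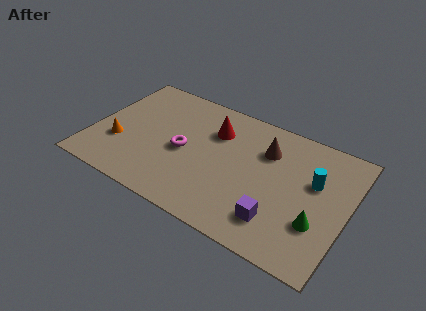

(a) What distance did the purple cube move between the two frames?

2.3

The purple cube moved from about (7.0, 3.1) to (8.8, 1.6), a distance of √(1.8² + 1.5²) ≈ 2.3.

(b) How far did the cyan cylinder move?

0.7

The cyan cylinder moved from about (9.5, 4.7) to (10.1, 4.4), a distance of √(0.6² + 0.3²) ≈ 0.7.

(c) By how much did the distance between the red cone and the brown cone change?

+0.6

The distance was about 1.8 in the first image and 2.4 in the second, so they moved 0.6 units further apart.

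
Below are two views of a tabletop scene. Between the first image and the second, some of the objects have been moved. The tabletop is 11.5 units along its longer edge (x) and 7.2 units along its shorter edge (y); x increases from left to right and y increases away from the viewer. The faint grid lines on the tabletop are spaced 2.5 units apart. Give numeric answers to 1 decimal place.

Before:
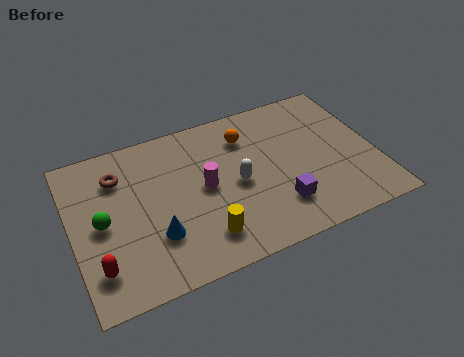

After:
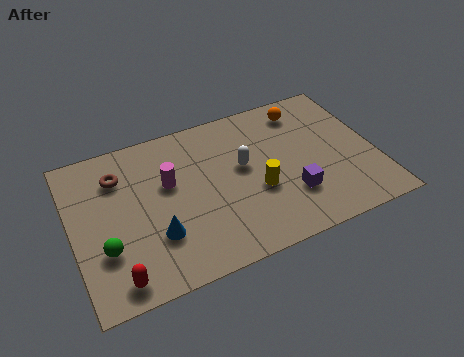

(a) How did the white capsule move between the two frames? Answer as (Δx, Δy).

(0.3, 0.7)

From the two frames, the white capsule sits at roughly (6.2, 3.4) before and (6.5, 4.1) after.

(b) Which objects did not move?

the blue cone and the brown torus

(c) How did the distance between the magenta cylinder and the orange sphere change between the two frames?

+3.1

The distance was about 2.5 in the first image and 5.6 in the second, so they moved 3.1 units further apart.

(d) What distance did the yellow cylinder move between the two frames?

2.6

From (4.7, 1.5) to (6.9, 2.8), the yellow cylinder covered √(2.2² + 1.3²) ≈ 2.6 units.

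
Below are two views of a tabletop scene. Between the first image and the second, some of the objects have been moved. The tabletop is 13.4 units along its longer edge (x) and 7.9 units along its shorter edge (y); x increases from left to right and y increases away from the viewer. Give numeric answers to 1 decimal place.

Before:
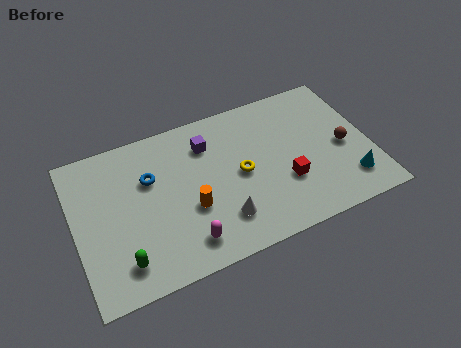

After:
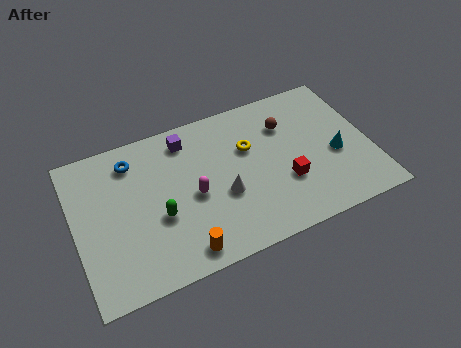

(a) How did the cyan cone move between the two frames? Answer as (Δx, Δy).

(-0.4, 1.6)

From the two frames, the cyan cone sits at roughly (12.2, 1.7) before and (11.8, 3.3) after.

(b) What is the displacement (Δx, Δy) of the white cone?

(0.2, 1.2)

The white cone was at about (6.4, 1.9) and moved to about (6.6, 3.1).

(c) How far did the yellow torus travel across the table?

1.3

The yellow torus was near (7.5, 3.9) before and (8.0, 5.1) after, so it travelled √(0.5² + 1.2²) ≈ 1.3 units.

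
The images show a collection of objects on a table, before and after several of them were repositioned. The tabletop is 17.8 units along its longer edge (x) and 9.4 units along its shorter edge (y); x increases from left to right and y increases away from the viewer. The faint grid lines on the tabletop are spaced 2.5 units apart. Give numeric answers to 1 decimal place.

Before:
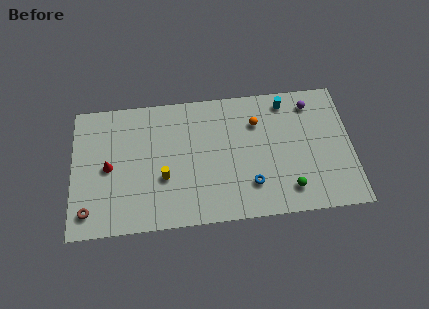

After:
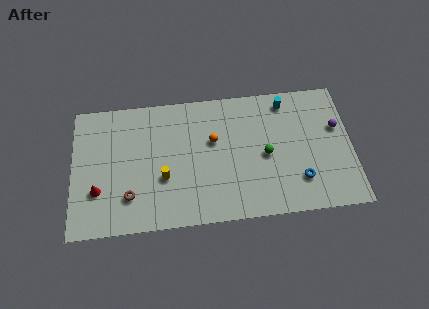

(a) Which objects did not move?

the cyan cylinder and the yellow cylinder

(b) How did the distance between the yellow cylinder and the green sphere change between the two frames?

-1.5

The distance was about 8.1 in the first image and 6.6 in the second, so they moved 1.5 units closer together.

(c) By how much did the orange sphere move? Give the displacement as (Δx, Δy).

(-2.8, -1.0)

The orange sphere started near (11.8, 6.8) and ended near (9.0, 5.8).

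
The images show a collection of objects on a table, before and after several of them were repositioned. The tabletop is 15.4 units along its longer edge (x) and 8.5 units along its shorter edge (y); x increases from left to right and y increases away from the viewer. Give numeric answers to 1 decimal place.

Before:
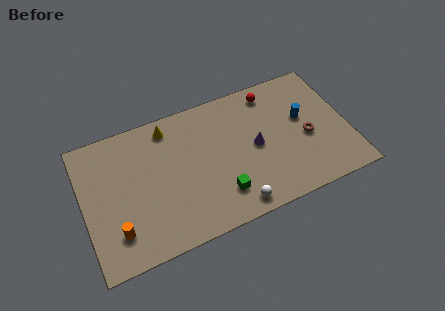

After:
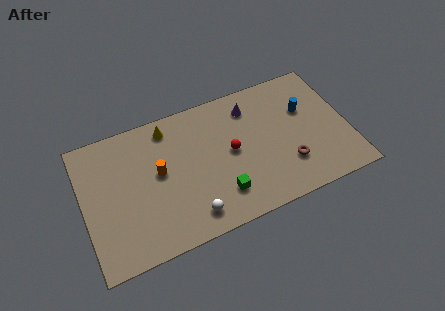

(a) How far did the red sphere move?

4.0

From (11.3, 7.3) to (8.6, 4.4), the red sphere covered √(2.7² + 2.9²) ≈ 4.0 units.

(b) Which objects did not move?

the green cube and the yellow cone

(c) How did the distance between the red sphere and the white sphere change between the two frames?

-2.9

They were about 6.9 units apart before and 4.0 after — 2.9 units closer together.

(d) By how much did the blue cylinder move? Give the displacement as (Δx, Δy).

(0.2, 0.5)

The blue cylinder started near (12.9, 5.0) and ended near (13.1, 5.5).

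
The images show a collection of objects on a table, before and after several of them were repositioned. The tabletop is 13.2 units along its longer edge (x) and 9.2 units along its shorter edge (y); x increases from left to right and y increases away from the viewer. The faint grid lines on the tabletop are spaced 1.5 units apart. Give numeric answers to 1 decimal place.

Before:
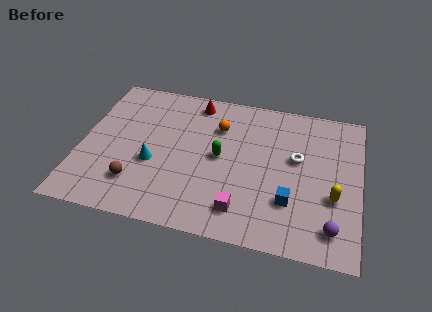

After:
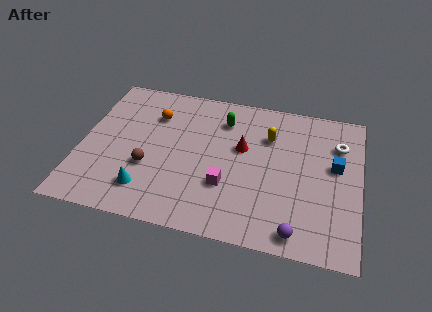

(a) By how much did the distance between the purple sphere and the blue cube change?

+2.3

The distance was about 2.3 in the first image and 4.6 in the second, so they moved 2.3 units further apart.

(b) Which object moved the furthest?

the yellow capsule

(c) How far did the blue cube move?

3.3

The blue cube moved from about (10.0, 2.7) to (12.0, 5.3), a distance of √(2.0² + 2.6²) ≈ 3.3.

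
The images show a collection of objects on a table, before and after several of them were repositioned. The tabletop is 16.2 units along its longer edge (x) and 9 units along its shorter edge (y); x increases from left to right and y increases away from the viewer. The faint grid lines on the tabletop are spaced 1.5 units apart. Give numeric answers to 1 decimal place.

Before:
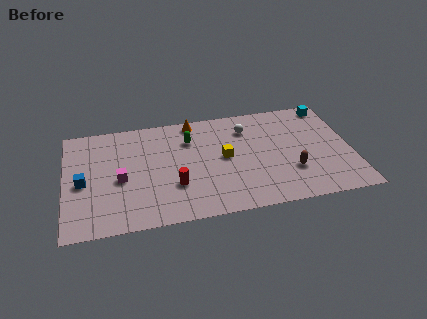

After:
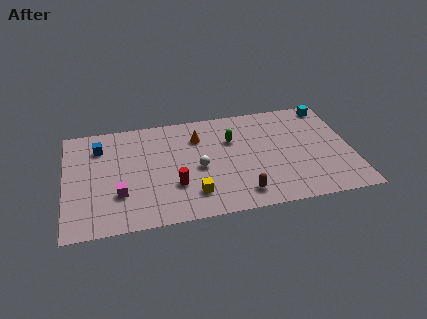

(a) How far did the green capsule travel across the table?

2.5

From (7.1, 6.6) to (9.5, 6.1), the green capsule covered √(2.4² + 0.5²) ≈ 2.5 units.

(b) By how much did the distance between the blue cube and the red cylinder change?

+0.5

The distance was about 5.2 in the first image and 5.7 in the second, so they moved 0.5 units further apart.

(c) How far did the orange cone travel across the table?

1.4

From (7.4, 8.1) to (7.6, 6.7), the orange cone covered √(0.2² + 1.4²) ≈ 1.4 units.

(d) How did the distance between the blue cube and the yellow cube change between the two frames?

-0.9

Before: roughly 8.0 units apart; after: 7.1. That's 0.9 units closer together.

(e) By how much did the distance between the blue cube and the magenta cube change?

+2.1

Before: roughly 2.1 units apart; after: 4.2. That's 2.1 units further apart.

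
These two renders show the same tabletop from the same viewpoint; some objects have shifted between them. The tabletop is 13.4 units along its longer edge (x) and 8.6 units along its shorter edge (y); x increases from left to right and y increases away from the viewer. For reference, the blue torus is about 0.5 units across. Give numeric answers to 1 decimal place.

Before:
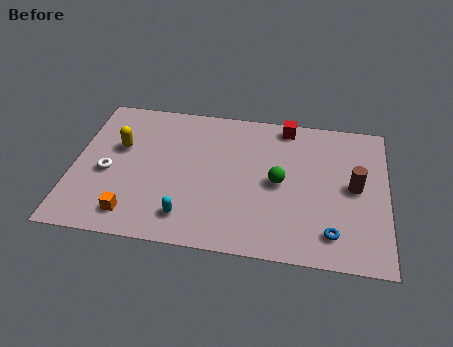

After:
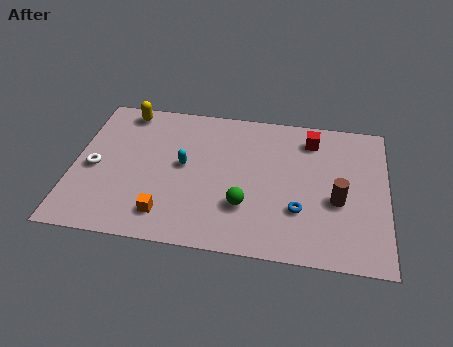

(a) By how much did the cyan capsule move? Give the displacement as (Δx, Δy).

(-0.3, 3.0)

The cyan capsule started near (5.0, 1.6) and ended near (4.7, 4.6).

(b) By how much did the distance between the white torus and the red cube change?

+1.2

Before: roughly 8.5 units apart; after: 9.7. That's 1.2 units further apart.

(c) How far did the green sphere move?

2.1

From (8.8, 4.2) to (7.4, 2.6), the green sphere covered √(1.4² + 1.6²) ≈ 2.1 units.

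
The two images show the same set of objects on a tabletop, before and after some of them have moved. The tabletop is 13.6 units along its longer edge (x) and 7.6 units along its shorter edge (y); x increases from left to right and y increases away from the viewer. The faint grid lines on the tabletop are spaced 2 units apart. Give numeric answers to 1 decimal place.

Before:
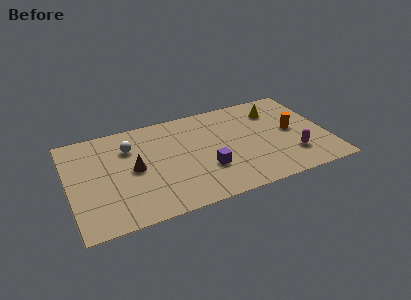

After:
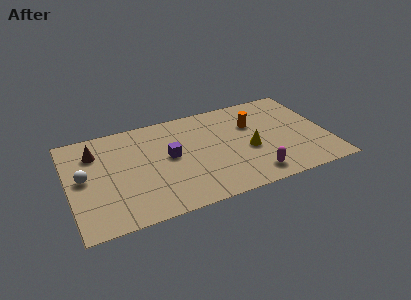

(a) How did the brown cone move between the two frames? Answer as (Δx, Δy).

(-1.9, 1.9)

From the two frames, the brown cone sits at roughly (3.4, 3.8) before and (1.5, 5.7) after.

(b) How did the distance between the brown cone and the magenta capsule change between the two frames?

+0.7

They were about 8.4 units apart before and 9.1 after — 0.7 units further apart.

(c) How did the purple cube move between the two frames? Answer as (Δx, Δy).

(-1.8, 1.6)

From the two frames, the purple cube sits at roughly (7.1, 2.5) before and (5.3, 4.1) after.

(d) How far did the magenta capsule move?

2.3

The magenta capsule was near (11.6, 2.0) before and (9.4, 1.2) after, so it travelled √(2.2² + 0.8²) ≈ 2.3 units.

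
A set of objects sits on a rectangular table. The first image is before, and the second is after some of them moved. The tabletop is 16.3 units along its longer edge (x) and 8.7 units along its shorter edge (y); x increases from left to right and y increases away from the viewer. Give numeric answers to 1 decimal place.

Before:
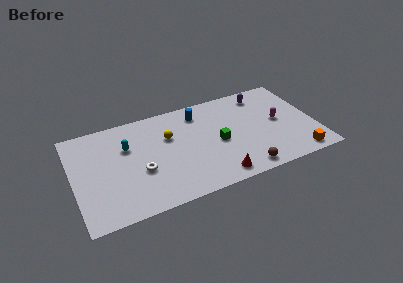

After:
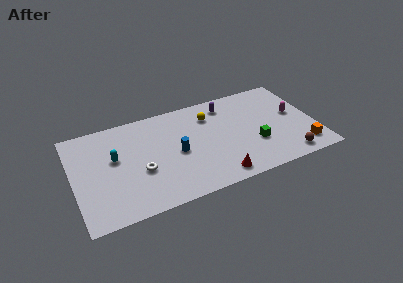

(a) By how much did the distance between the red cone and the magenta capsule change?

+1.1

The distance was about 5.7 in the first image and 6.8 in the second, so they moved 1.1 units further apart.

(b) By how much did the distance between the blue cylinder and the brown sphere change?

+1.2

The distance was about 6.6 in the first image and 7.8 in the second, so they moved 1.2 units further apart.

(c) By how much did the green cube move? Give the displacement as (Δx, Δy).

(2.4, -1.0)

From the two frames, the green cube sits at roughly (9.7, 4.0) before and (12.1, 3.0) after.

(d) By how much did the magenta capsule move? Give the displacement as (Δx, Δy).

(1.1, 0.3)

The magenta capsule was at about (13.9, 4.5) and moved to about (15.0, 4.8).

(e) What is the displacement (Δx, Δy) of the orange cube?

(0.4, 0.6)

The orange cube started near (14.8, 1.0) and ended near (15.2, 1.6).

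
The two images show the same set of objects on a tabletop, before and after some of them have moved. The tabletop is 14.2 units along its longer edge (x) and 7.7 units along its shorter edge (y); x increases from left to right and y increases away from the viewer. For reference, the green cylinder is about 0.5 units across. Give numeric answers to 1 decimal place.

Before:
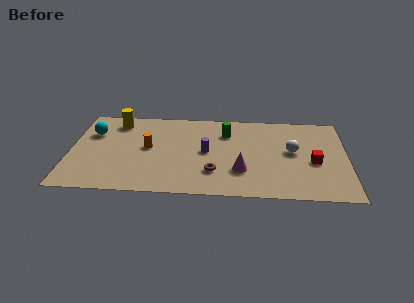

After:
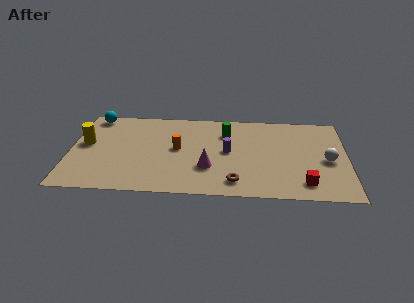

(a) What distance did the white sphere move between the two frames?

1.9

The white sphere was near (11.4, 4.2) before and (13.2, 3.5) after, so it travelled √(1.8² + 0.7²) ≈ 1.9 units.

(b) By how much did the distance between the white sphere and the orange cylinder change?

+0.3

They were about 7.4 units apart before and 7.7 after — 0.3 units further apart.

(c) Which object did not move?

the green cylinder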